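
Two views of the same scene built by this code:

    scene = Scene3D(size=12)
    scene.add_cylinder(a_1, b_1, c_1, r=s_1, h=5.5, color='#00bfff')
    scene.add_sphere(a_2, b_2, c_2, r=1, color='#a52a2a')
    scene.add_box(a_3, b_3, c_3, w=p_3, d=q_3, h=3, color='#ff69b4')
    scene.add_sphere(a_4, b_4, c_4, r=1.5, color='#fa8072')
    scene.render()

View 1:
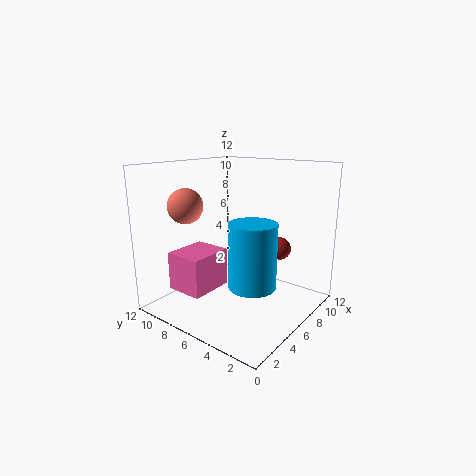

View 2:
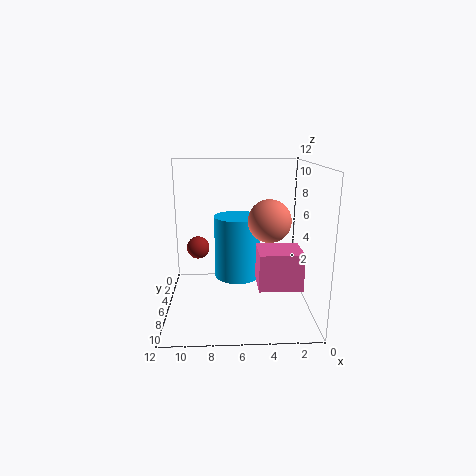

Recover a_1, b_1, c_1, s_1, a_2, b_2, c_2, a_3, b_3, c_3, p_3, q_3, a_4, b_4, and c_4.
a_1 = 6
b_1 = 4.5
c_1 = 2
s_1 = 2
a_2 = 9.5
b_2 = 4
c_2 = 4.5
a_3 = 1
b_3 = 6
c_3 = 2.5
p_3 = 3.5
q_3 = 3
a_4 = 4
b_4 = 10
c_4 = 8.5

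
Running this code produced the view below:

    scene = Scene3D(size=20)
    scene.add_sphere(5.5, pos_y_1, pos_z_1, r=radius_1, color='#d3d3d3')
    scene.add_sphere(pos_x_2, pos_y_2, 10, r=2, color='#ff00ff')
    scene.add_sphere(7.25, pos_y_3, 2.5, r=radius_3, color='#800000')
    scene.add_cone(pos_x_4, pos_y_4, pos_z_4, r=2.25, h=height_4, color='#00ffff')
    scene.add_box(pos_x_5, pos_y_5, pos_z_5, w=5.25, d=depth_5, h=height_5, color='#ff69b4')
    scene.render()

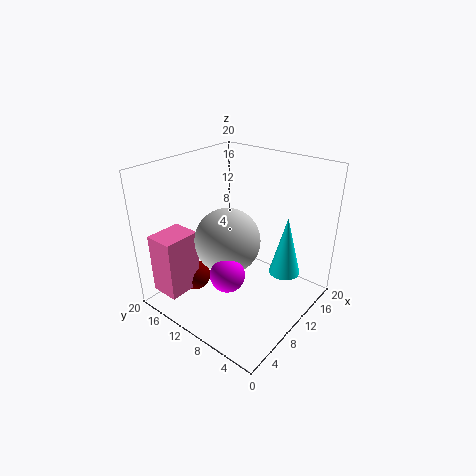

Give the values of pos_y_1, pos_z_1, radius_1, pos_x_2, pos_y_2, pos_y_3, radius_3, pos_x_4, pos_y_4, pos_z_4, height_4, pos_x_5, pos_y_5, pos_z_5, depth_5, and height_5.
pos_y_1 = 8; pos_z_1 = 12.25; radius_1 = 4; pos_x_2 = 2.5; pos_y_2 = 5.5; pos_y_3 = 16.25; radius_3 = 2.25; pos_x_4 = 14.75; pos_y_4 = 5; pos_z_4 = 4; height_4 = 8.75; pos_x_5 = 1.75; pos_y_5 = 15; pos_z_5 = 1.75; depth_5 = 4.25; height_5 = 8.75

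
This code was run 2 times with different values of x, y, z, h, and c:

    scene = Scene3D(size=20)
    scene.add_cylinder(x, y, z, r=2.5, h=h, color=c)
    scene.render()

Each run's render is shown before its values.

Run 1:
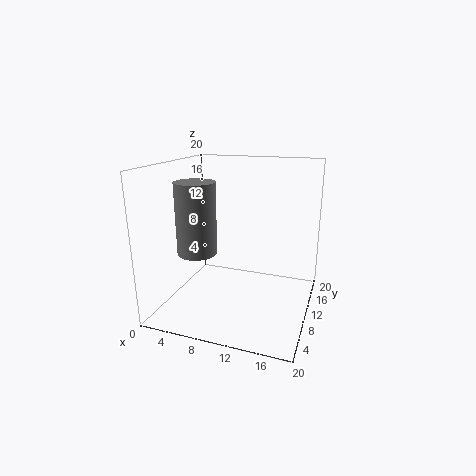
x = 6.5
y = 4.5
z = 9.5
h = 9
c = 'gray'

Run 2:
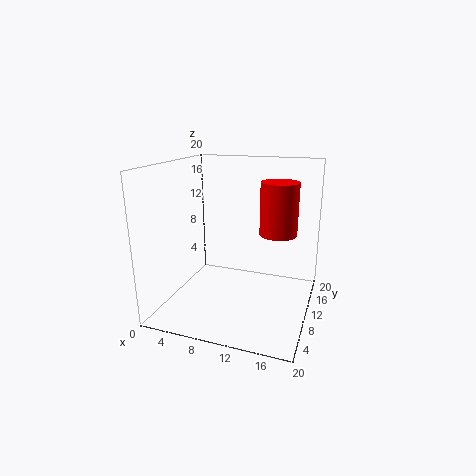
x = 15.5
y = 10.5
z = 11
h = 7
c = 'red'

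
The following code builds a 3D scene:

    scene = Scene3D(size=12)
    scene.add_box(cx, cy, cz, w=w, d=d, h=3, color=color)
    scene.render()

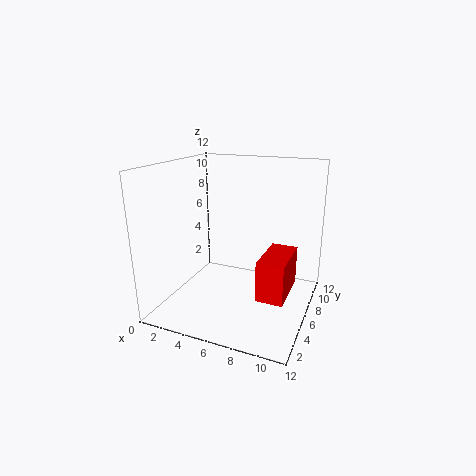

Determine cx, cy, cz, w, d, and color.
cx = 9; cy = 2; cz = 3; w = 2; d = 4; color = 'red'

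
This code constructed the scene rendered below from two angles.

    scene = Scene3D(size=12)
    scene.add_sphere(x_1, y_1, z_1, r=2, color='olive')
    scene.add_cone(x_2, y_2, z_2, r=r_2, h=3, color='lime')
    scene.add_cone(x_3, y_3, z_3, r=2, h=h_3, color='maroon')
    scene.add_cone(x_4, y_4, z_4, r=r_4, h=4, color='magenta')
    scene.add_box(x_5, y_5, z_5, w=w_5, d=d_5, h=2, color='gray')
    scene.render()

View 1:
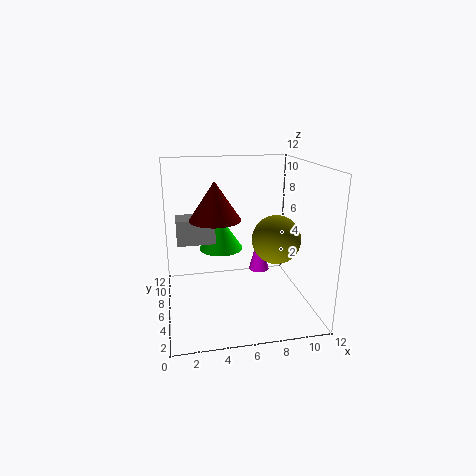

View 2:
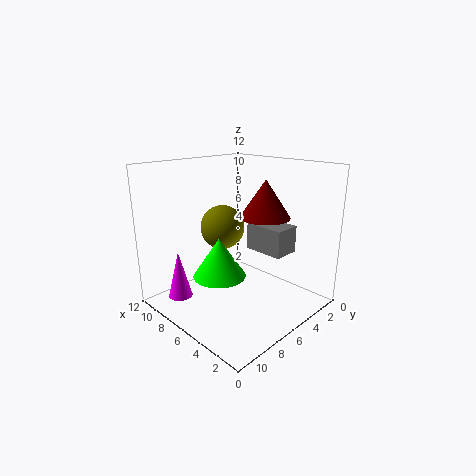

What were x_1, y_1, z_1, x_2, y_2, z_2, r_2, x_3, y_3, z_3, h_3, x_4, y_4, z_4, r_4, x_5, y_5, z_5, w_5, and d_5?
x_1 = 9
y_1 = 5
z_1 = 6
x_2 = 5
y_2 = 9
z_2 = 4
r_2 = 2
x_3 = 4
y_3 = 5
z_3 = 8
h_3 = 3
x_4 = 9
y_4 = 10
z_4 = 1
r_4 = 1
x_5 = 1
y_5 = 5
z_5 = 6
w_5 = 3
d_5 = 2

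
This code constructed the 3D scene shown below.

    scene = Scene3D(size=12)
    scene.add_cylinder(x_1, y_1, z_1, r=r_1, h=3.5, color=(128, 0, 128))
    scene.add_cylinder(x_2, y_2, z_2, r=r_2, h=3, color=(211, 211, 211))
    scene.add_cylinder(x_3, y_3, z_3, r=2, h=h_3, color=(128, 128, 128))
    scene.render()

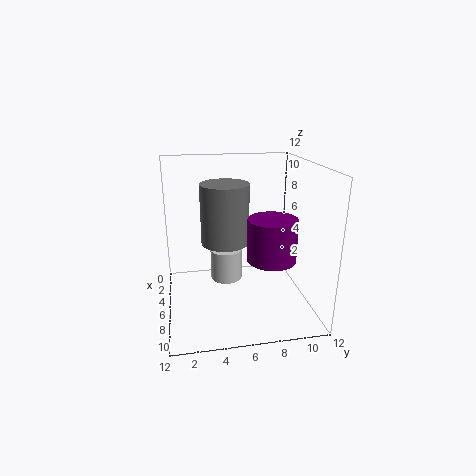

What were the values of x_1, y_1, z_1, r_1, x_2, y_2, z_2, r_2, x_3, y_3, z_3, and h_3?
x_1 = 7.5; y_1 = 8.5; z_1 = 4.5; r_1 = 2; x_2 = 2.5; y_2 = 5.5; z_2 = 0.5; r_2 = 1.5; x_3 = 5.5; y_3 = 5; z_3 = 5.5; h_3 = 5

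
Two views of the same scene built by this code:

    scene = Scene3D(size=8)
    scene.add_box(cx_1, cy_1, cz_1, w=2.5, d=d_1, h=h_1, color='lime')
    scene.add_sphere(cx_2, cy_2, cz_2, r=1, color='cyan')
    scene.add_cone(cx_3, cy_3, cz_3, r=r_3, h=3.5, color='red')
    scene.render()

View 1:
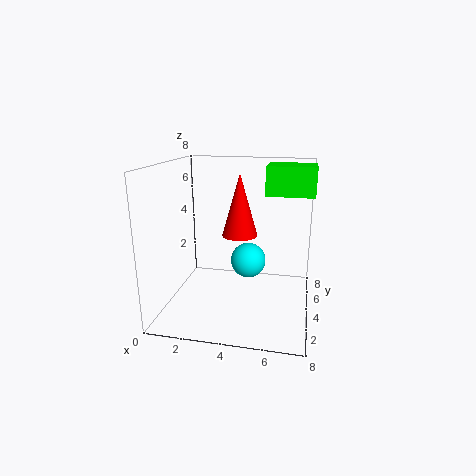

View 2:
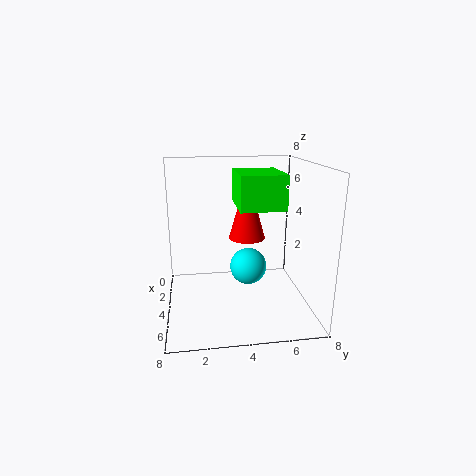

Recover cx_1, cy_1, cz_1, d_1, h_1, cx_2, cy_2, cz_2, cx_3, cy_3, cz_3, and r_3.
cx_1 = 5.5
cy_1 = 3.5
cz_1 = 6.5
d_1 = 2
h_1 = 1.5
cx_2 = 4.5
cy_2 = 4.5
cz_2 = 2.5
cx_3 = 4
cy_3 = 4.5
cz_3 = 4
r_3 = 1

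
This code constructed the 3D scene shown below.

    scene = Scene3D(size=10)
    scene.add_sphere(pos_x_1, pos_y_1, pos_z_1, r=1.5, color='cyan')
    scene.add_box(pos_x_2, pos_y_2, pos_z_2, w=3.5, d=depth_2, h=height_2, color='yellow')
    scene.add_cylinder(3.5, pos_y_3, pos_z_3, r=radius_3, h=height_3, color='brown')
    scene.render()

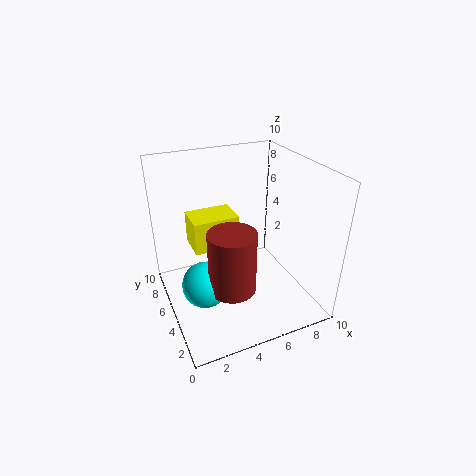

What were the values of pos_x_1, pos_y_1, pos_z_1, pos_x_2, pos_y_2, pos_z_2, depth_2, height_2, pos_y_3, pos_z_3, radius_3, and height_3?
pos_x_1 = 2, pos_y_1 = 3.5, pos_z_1 = 3, pos_x_2 = 2.5, pos_y_2 = 7, pos_z_2 = 3, depth_2 = 2.5, height_2 = 2.5, pos_y_3 = 2.5, pos_z_3 = 3, radius_3 = 1.5, height_3 = 4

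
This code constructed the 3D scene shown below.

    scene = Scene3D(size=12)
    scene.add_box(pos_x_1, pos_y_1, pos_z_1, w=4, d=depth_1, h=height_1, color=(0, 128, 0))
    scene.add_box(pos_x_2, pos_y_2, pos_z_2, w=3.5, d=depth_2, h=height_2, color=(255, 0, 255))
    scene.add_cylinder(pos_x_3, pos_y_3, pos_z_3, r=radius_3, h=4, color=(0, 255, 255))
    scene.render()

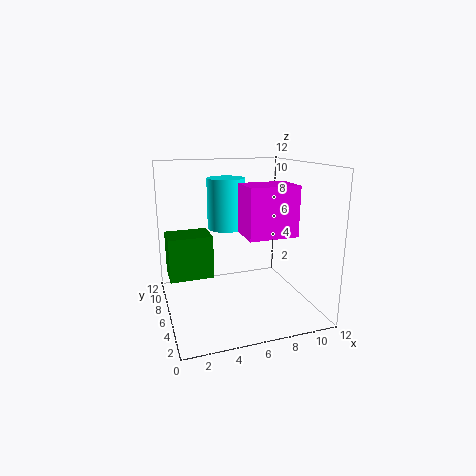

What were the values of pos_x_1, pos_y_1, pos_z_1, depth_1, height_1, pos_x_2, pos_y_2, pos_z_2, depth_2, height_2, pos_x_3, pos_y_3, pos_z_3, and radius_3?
pos_x_1 = 0.5
pos_y_1 = 8.5
pos_z_1 = 1.5
depth_1 = 3
height_1 = 4
pos_x_2 = 5
pos_y_2 = 0.5
pos_z_2 = 7.5
depth_2 = 2.5
height_2 = 3.5
pos_x_3 = 5
pos_y_3 = 6
pos_z_3 = 7
radius_3 = 1.5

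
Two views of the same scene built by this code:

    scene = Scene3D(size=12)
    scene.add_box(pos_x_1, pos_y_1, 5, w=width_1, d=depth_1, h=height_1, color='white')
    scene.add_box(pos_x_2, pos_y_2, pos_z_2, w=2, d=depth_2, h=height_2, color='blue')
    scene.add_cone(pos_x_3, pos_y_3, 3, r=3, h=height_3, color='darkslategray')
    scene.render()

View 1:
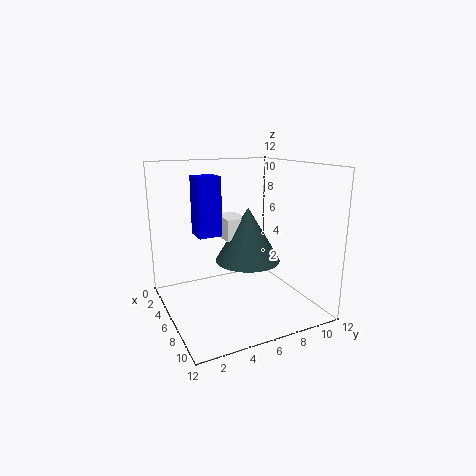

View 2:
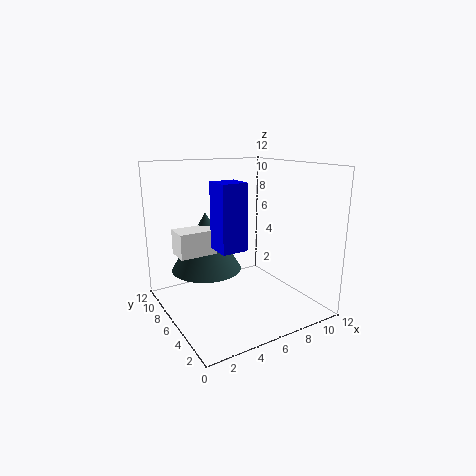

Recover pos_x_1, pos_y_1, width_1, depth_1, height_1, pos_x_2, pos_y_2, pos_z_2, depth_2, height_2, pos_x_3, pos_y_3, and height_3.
pos_x_1 = 1
pos_y_1 = 6
width_1 = 3
depth_1 = 2
height_1 = 2
pos_x_2 = 3
pos_y_2 = 3
pos_z_2 = 6
depth_2 = 2
height_2 = 5
pos_x_3 = 4
pos_y_3 = 8
height_3 = 5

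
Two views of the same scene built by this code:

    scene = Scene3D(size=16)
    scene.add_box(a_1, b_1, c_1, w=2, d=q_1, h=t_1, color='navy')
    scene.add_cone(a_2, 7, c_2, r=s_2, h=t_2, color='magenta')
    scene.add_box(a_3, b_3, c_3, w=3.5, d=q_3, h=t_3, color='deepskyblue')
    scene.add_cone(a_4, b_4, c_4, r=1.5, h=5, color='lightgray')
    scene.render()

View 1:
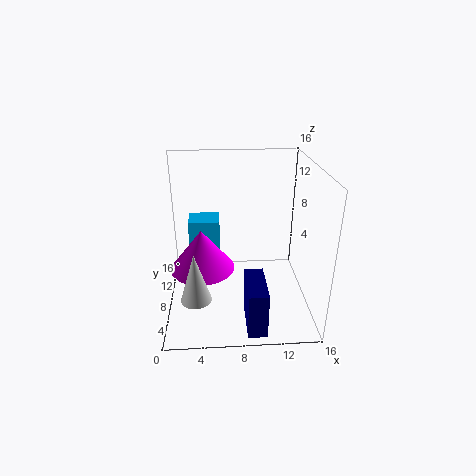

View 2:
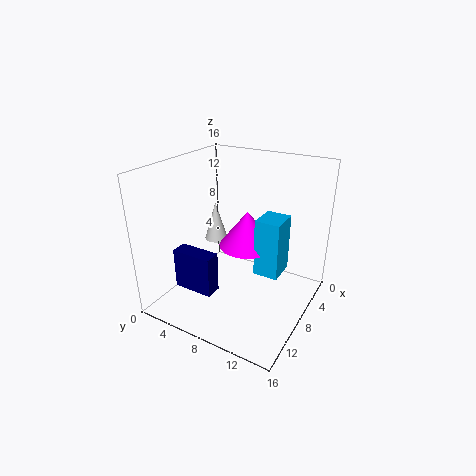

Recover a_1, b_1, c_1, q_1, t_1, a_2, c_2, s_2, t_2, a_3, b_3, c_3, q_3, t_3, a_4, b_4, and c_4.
a_1 = 8.5; b_1 = 0.5; c_1 = 0.5; q_1 = 5; t_1 = 5; a_2 = 4; c_2 = 5; s_2 = 3.5; t_2 = 4.5; a_3 = 2.5; b_3 = 9; c_3 = 2.5; q_3 = 3; t_3 = 7; a_4 = 3.5; b_4 = 2; c_4 = 4.5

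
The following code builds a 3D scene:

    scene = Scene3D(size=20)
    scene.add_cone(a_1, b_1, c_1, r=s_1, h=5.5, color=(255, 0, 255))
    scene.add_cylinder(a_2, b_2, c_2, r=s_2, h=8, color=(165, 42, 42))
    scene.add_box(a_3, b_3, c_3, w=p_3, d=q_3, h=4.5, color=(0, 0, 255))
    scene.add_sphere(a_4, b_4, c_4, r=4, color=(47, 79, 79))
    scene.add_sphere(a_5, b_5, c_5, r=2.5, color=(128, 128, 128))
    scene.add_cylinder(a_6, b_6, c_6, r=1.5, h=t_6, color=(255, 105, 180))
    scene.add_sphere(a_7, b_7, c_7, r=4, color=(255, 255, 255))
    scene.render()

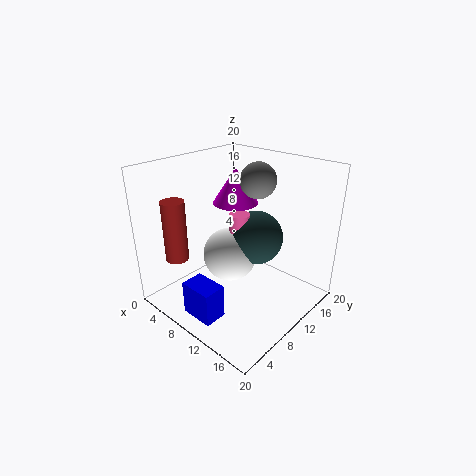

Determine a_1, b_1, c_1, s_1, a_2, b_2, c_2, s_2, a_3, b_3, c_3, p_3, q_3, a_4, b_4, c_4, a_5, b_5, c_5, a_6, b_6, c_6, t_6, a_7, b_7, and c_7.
a_1 = 5; b_1 = 15; c_1 = 12.5; s_1 = 3.5; a_2 = 6; b_2 = 2.5; c_2 = 8.5; s_2 = 1.5; a_3 = 8.5; b_3 = 1; c_3 = 2; p_3 = 4.5; q_3 = 3; a_4 = 10; b_4 = 14; c_4 = 8.5; a_5 = 10.5; b_5 = 13.5; c_5 = 17.5; a_6 = 8.5; b_6 = 12; c_6 = 6.5; t_6 = 6; a_7 = 7.5; b_7 = 11; c_7 = 6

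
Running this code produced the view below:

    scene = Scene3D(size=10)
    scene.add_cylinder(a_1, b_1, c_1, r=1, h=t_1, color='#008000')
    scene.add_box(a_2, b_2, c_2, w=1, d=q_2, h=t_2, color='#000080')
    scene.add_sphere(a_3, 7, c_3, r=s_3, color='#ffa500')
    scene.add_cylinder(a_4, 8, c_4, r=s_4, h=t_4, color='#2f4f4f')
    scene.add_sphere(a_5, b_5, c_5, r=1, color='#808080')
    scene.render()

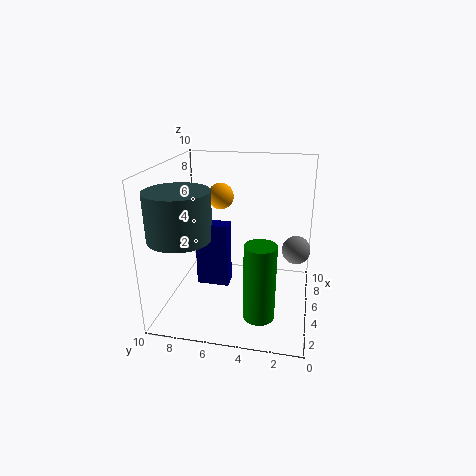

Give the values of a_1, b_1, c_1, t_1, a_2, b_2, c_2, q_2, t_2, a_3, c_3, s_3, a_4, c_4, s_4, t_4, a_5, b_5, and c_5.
a_1 = 2; b_1 = 3; c_1 = 1; t_1 = 5; a_2 = 2; b_2 = 5; c_2 = 3; q_2 = 2; t_2 = 4; a_3 = 8; c_3 = 7; s_3 = 1; a_4 = 2; c_4 = 6; s_4 = 2; t_4 = 3; a_5 = 6; b_5 = 1; c_5 = 4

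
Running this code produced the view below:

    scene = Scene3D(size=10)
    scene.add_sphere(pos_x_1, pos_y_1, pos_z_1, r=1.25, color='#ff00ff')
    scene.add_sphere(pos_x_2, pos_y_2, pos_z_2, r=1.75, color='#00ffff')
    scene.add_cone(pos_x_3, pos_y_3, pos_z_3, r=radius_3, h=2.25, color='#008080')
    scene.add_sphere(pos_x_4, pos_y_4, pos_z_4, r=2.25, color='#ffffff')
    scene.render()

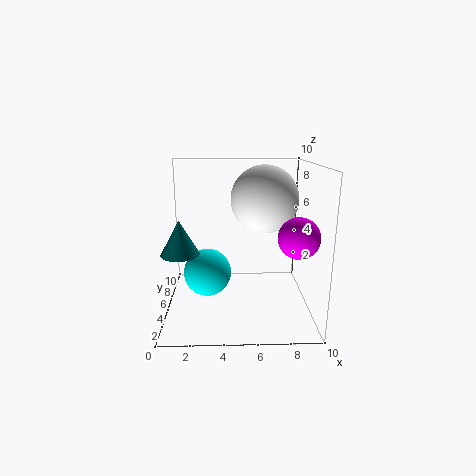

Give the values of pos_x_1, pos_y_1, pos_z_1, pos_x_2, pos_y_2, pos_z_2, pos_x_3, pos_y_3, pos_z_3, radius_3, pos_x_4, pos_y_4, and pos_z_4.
pos_x_1 = 8.5, pos_y_1 = 1.75, pos_z_1 = 6, pos_x_2 = 2.75, pos_y_2 = 6, pos_z_2 = 2, pos_x_3 = 1.25, pos_y_3 = 3.25, pos_z_3 = 4.5, radius_3 = 1.25, pos_x_4 = 6.75, pos_y_4 = 4.75, pos_z_4 = 7.75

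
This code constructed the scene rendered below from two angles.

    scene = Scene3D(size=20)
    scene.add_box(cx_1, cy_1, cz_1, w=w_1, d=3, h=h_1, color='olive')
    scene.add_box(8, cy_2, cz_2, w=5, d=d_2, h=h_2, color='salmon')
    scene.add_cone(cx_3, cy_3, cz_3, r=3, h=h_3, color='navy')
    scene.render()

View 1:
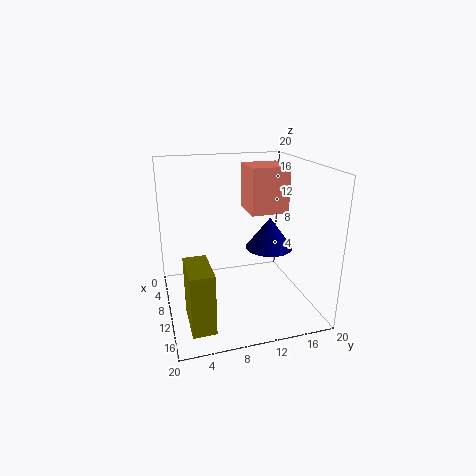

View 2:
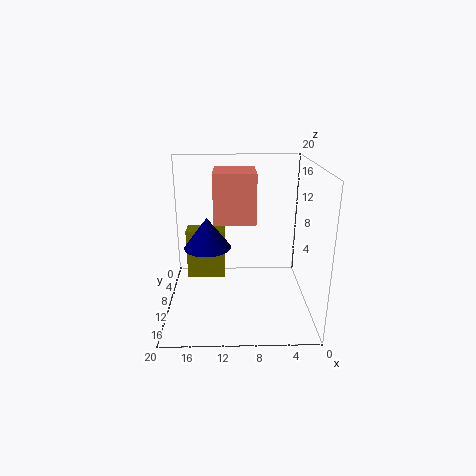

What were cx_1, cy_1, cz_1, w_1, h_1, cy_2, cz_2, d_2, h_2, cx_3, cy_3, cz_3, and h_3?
cx_1 = 12, cy_1 = 2, cz_1 = 1, w_1 = 6, h_1 = 8, cy_2 = 11, cz_2 = 14, d_2 = 5, h_2 = 6, cx_3 = 14, cy_3 = 13, cz_3 = 10, h_3 = 4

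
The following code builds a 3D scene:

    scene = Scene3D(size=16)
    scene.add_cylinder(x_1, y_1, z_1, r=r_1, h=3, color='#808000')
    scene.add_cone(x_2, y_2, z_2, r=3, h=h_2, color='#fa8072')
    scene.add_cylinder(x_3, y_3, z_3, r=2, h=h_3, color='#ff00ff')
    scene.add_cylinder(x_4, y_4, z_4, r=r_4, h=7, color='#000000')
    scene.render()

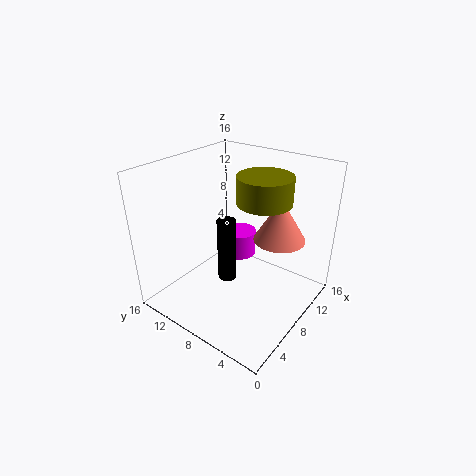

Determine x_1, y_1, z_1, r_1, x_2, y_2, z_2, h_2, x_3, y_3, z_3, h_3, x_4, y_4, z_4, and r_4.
x_1 = 10
y_1 = 6
z_1 = 12
r_1 = 3
x_2 = 12
y_2 = 5
z_2 = 7
h_2 = 5
x_3 = 11
y_3 = 10
z_3 = 4
h_3 = 3
x_4 = 6
y_4 = 8
z_4 = 4
r_4 = 1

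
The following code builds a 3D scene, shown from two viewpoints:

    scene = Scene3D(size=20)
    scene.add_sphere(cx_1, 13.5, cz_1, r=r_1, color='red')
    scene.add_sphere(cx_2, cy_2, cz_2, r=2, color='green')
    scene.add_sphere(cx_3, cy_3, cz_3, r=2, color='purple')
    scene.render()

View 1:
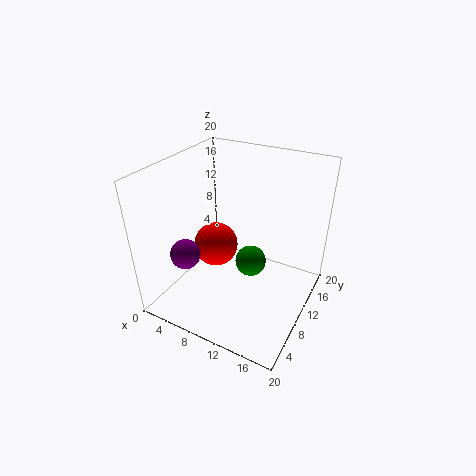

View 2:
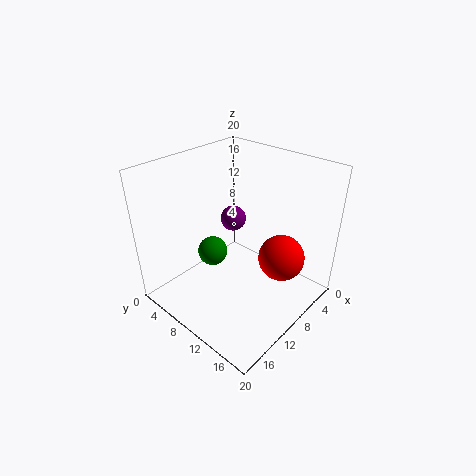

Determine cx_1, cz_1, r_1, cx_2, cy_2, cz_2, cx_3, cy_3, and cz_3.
cx_1 = 4
cz_1 = 5
r_1 = 3.5
cx_2 = 13
cy_2 = 8
cz_2 = 8.5
cx_3 = 5
cy_3 = 4.5
cz_3 = 9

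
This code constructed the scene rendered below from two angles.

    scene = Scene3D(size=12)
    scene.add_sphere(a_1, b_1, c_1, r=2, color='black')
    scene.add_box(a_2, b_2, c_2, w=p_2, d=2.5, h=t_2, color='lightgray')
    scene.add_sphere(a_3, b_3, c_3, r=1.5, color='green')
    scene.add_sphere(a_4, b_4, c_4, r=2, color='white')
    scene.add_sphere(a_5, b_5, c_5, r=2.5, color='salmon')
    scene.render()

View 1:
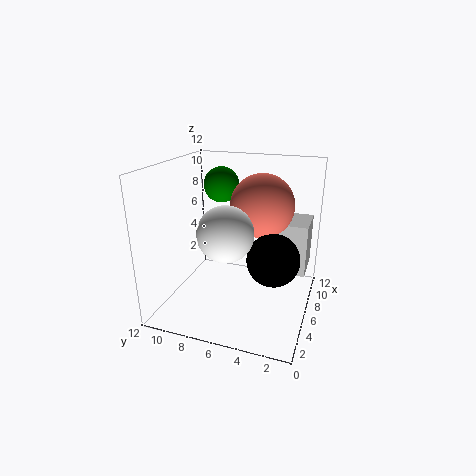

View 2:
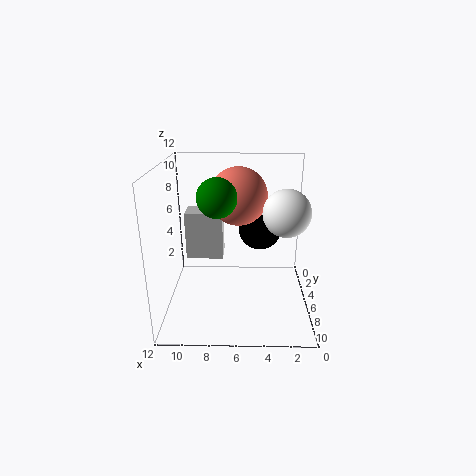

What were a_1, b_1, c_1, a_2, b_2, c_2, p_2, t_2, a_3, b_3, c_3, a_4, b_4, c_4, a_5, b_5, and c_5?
a_1 = 4; b_1 = 2.5; c_1 = 5.5; a_2 = 7.5; b_2 = 0.5; c_2 = 2.5; p_2 = 3.5; t_2 = 4.5; a_3 = 7.5; b_3 = 8; c_3 = 10; a_4 = 2; b_4 = 5.5; c_4 = 8; a_5 = 6; b_5 = 4; c_5 = 9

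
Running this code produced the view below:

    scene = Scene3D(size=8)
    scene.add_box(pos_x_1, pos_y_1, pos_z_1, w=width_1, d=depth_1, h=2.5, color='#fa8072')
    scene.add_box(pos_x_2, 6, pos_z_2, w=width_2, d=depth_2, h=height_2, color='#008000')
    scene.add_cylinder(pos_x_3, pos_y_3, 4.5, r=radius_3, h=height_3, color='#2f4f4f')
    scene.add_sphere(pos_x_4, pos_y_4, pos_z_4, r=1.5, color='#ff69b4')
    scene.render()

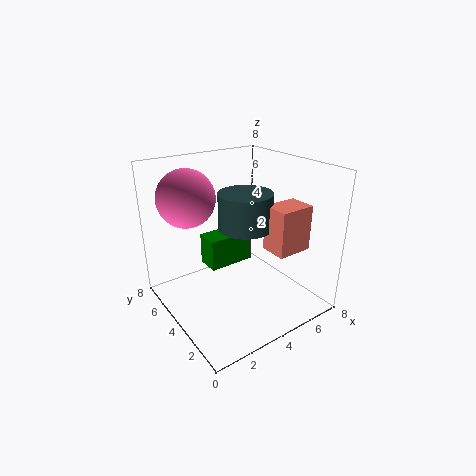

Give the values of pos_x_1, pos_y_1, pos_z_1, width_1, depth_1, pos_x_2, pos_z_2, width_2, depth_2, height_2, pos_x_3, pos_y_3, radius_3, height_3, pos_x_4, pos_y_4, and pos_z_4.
pos_x_1 = 5
pos_y_1 = 1.5
pos_z_1 = 3.5
width_1 = 2
depth_1 = 1.5
pos_x_2 = 3.5
pos_z_2 = 1
width_2 = 3
depth_2 = 1.5
height_2 = 2
pos_x_3 = 4.5
pos_y_3 = 4
radius_3 = 1.5
height_3 = 2
pos_x_4 = 1.5
pos_y_4 = 5
pos_z_4 = 6.5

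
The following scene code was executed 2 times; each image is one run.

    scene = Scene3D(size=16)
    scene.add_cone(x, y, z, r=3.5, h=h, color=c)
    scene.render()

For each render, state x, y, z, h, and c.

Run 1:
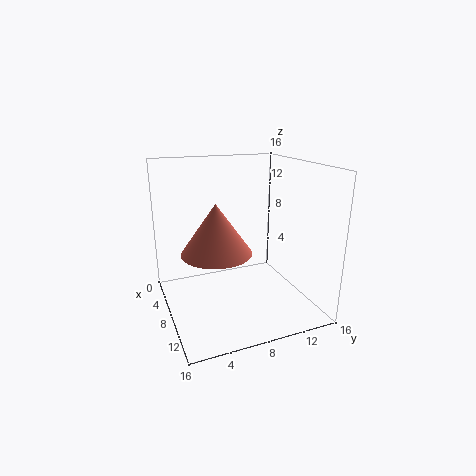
x = 11, y = 4.5, z = 8, h = 5, c = 'salmon'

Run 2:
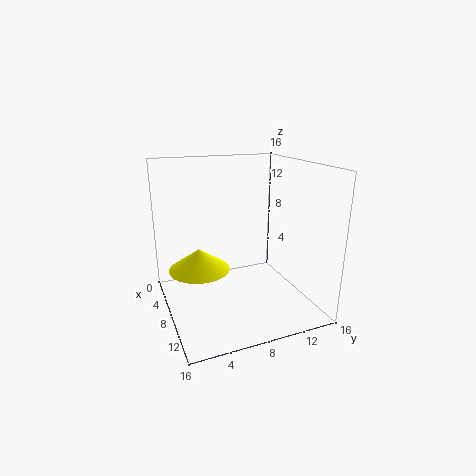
x = 6, y = 4, z = 4, h = 2.5, c = 'yellow'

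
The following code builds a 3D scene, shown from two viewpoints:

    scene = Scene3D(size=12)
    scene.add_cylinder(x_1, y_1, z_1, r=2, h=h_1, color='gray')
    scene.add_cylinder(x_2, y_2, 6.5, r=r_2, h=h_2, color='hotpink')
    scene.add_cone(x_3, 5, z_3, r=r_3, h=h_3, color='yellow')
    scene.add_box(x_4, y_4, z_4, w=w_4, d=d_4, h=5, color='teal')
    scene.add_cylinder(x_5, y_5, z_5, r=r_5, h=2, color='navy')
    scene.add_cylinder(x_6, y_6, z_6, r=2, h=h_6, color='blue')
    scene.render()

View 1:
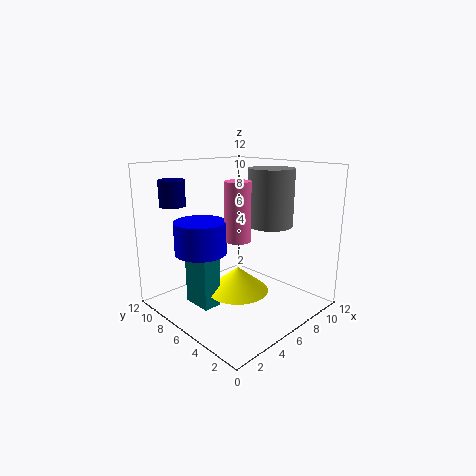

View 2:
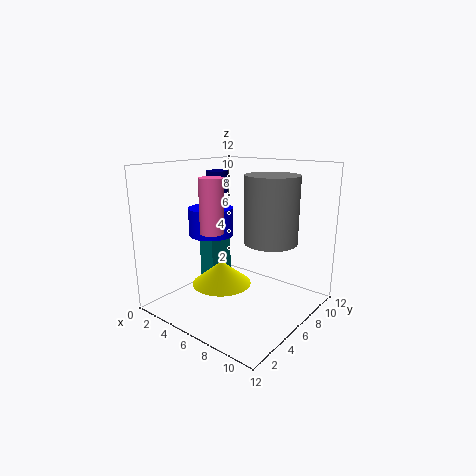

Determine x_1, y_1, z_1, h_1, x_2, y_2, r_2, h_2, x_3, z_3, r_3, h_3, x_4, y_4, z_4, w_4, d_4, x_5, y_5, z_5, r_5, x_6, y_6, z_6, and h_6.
x_1 = 9.5; y_1 = 5.5; z_1 = 6.5; h_1 = 5; x_2 = 4.5; y_2 = 4.5; r_2 = 1; h_2 = 4.5; x_3 = 5; z_3 = 2; r_3 = 2.5; h_3 = 2; x_4 = 2; y_4 = 5.5; z_4 = 1; w_4 = 1.5; d_4 = 2.5; x_5 = 1.5; y_5 = 8.5; z_5 = 9; r_5 = 1; x_6 = 2.5; y_6 = 6.5; z_6 = 5.5; h_6 = 2.5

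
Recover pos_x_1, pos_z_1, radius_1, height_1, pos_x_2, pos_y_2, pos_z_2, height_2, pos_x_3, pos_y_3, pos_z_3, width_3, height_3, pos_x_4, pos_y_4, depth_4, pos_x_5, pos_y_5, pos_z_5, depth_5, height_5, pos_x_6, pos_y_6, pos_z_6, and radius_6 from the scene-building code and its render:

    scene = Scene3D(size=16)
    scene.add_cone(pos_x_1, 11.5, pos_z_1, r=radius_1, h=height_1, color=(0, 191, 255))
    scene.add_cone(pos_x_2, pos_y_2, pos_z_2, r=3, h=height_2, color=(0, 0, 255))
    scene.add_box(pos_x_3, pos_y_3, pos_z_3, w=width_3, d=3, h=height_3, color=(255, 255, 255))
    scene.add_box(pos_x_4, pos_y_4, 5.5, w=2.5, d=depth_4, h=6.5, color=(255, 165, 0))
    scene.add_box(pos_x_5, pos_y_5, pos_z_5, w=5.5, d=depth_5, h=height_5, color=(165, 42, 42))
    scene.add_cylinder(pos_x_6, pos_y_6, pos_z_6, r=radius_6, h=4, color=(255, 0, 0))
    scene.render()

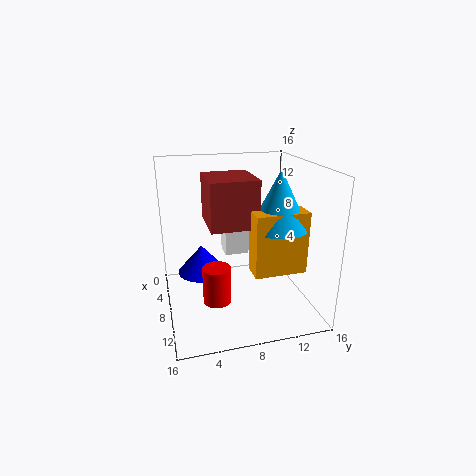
pos_x_1 = 11
pos_z_1 = 10
radius_1 = 3
height_1 = 6
pos_x_2 = 3.5
pos_y_2 = 4.5
pos_z_2 = 2
height_2 = 3.5
pos_x_3 = 1.5
pos_y_3 = 7.5
pos_z_3 = 4
width_3 = 2.5
height_3 = 4.5
pos_x_4 = 10.5
pos_y_4 = 8.5
depth_4 = 5.5
pos_x_5 = 5.5
pos_y_5 = 4.5
pos_z_5 = 10
depth_5 = 5
height_5 = 5
pos_x_6 = 10.5
pos_y_6 = 5
pos_z_6 = 2
radius_6 = 1.5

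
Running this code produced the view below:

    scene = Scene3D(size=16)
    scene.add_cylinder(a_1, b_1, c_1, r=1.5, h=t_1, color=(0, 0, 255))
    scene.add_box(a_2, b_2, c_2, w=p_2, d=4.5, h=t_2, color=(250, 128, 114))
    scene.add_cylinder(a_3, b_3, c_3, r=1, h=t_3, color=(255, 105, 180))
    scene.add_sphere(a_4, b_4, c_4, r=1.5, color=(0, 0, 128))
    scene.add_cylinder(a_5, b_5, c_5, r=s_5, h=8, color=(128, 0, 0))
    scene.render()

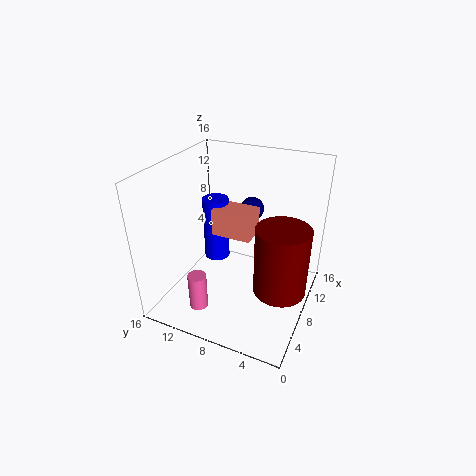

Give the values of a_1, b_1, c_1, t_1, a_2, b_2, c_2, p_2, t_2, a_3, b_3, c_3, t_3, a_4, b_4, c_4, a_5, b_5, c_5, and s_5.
a_1 = 9.5; b_1 = 11.5; c_1 = 4; t_1 = 7.5; a_2 = 7.5; b_2 = 6.5; c_2 = 8; p_2 = 3; t_2 = 3; a_3 = 3; b_3 = 10.5; c_3 = 1.5; t_3 = 4; a_4 = 14.5; b_4 = 9; c_4 = 8.5; a_5 = 8.5; b_5 = 3; c_5 = 2; s_5 = 3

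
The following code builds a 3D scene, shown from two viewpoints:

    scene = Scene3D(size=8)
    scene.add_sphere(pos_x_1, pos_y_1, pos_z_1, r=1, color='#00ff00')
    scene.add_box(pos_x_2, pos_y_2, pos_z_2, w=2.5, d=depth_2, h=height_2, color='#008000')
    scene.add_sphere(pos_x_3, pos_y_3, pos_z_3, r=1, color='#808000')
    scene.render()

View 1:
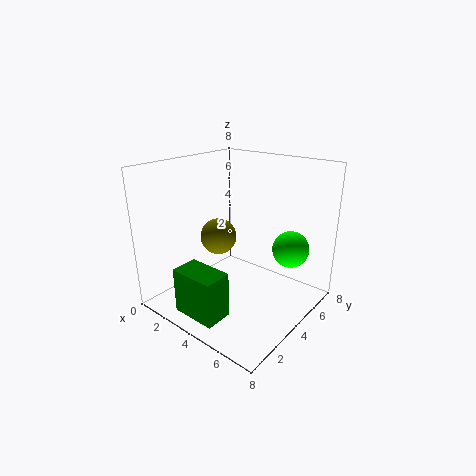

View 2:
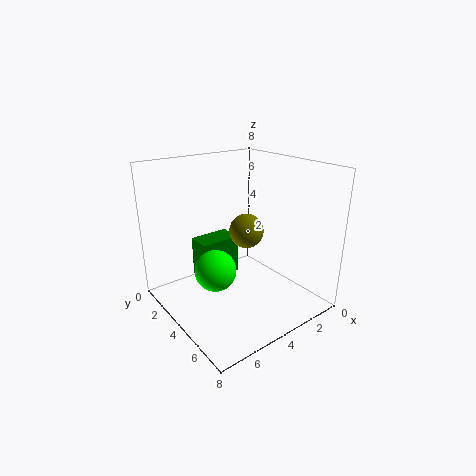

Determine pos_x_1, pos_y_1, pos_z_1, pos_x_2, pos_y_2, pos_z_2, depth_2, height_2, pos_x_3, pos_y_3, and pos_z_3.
pos_x_1 = 6.5; pos_y_1 = 5.5; pos_z_1 = 3.5; pos_x_2 = 2.5; pos_y_2 = 0.5; pos_z_2 = 0.5; depth_2 = 1.5; height_2 = 2.5; pos_x_3 = 3; pos_y_3 = 3.5; pos_z_3 = 4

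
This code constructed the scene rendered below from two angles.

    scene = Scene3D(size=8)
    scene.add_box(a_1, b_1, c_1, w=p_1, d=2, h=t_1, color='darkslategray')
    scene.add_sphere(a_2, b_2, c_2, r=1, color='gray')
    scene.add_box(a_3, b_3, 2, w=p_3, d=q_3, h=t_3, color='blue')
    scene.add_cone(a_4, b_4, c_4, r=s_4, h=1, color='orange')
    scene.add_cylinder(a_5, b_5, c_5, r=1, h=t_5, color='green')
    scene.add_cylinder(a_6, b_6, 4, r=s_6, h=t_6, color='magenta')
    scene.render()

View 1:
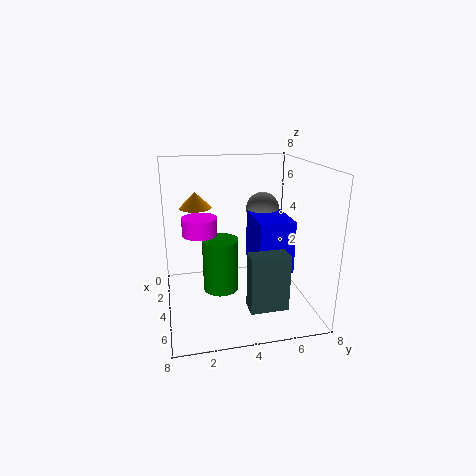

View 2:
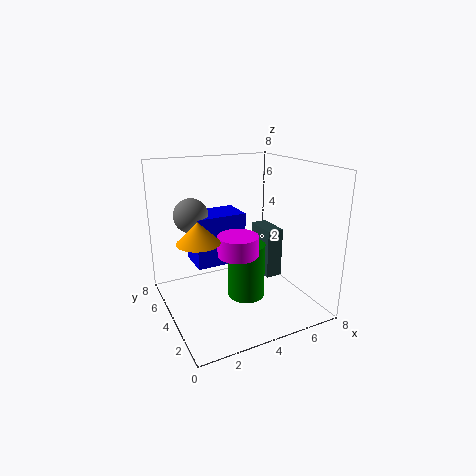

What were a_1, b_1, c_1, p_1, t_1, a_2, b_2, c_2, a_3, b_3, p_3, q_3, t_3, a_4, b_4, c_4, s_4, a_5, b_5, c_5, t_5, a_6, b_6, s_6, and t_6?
a_1 = 6; b_1 = 4; c_1 = 1; p_1 = 1; t_1 = 3; a_2 = 2; b_2 = 6; c_2 = 5; a_3 = 2; b_3 = 5; p_3 = 3; q_3 = 2; t_3 = 3; a_4 = 1; b_4 = 2; c_4 = 5; s_4 = 1; a_5 = 4; b_5 = 3; c_5 = 1; t_5 = 3; a_6 = 3; b_6 = 2; s_6 = 1; t_6 = 1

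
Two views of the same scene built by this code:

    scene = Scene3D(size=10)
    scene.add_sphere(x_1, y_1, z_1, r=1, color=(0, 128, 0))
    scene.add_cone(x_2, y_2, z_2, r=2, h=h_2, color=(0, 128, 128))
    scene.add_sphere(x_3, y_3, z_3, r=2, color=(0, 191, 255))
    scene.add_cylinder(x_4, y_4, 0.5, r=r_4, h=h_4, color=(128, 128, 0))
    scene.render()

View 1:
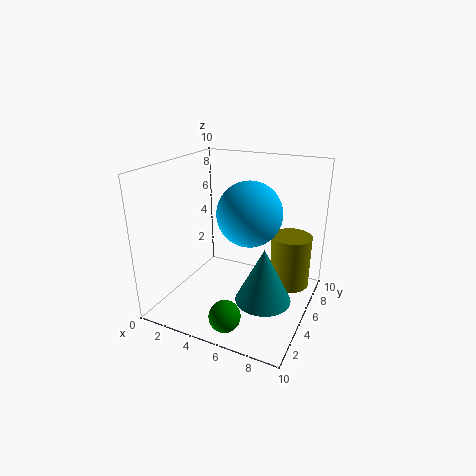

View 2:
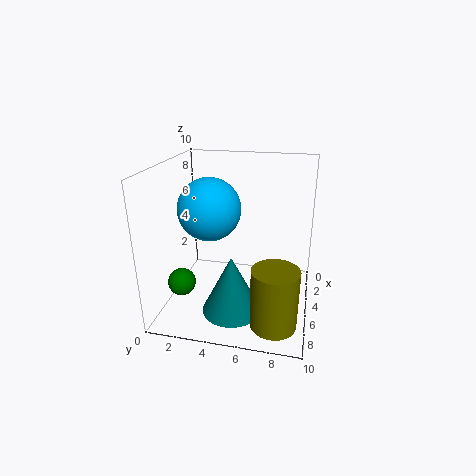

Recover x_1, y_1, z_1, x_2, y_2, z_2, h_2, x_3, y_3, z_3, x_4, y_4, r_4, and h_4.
x_1 = 6, y_1 = 1, z_1 = 1.5, x_2 = 7, y_2 = 5, z_2 = 0.5, h_2 = 4, x_3 = 6.5, y_3 = 3.5, z_3 = 7.5, x_4 = 8, y_4 = 8, r_4 = 1.5, h_4 = 4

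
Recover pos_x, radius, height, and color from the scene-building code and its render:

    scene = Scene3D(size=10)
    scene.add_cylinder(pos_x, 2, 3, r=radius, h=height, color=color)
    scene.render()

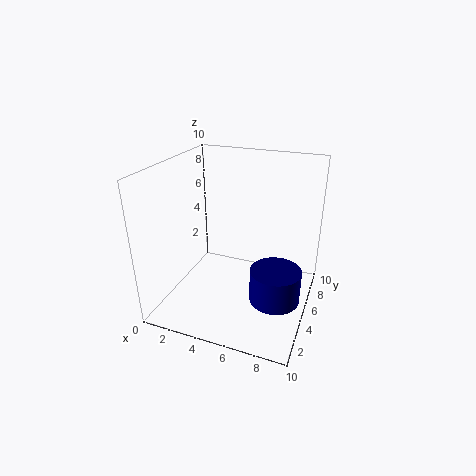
pos_x = 8.5; radius = 1.5; height = 2; color = 'navy'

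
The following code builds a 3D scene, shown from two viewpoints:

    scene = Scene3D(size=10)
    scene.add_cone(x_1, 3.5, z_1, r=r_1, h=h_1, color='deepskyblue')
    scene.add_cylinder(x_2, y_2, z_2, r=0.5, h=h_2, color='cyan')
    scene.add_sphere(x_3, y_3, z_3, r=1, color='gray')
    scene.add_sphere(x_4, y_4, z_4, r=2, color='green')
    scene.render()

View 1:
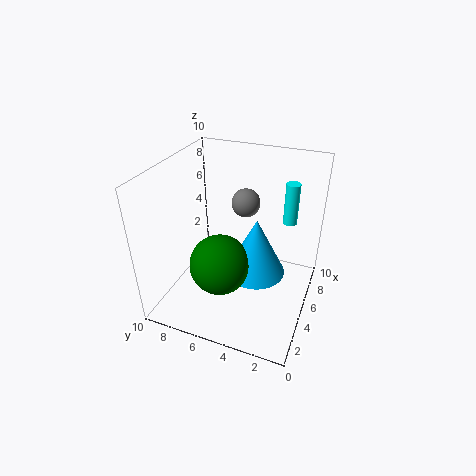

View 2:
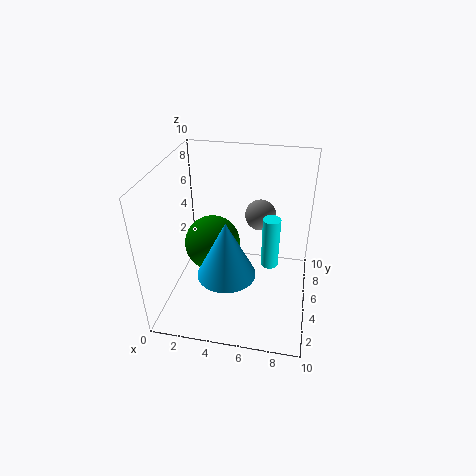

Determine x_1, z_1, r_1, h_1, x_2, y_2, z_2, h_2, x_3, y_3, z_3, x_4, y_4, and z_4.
x_1 = 4.5; z_1 = 3; r_1 = 2; h_1 = 4; x_2 = 7.5; y_2 = 2; z_2 = 5.5; h_2 = 3; x_3 = 6.5; y_3 = 5; z_3 = 7; x_4 = 3; y_4 = 5.5; z_4 = 4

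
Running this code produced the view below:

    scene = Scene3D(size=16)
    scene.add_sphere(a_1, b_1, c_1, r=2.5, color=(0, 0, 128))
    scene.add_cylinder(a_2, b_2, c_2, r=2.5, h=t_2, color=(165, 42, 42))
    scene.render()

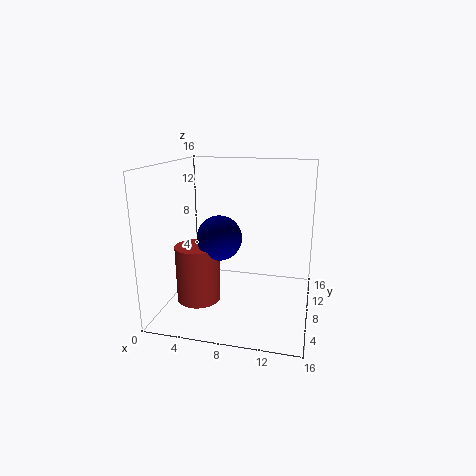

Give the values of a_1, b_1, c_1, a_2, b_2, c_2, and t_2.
a_1 = 6
b_1 = 7.5
c_1 = 8
a_2 = 3.5
b_2 = 7
c_2 = 0.5
t_2 = 6.5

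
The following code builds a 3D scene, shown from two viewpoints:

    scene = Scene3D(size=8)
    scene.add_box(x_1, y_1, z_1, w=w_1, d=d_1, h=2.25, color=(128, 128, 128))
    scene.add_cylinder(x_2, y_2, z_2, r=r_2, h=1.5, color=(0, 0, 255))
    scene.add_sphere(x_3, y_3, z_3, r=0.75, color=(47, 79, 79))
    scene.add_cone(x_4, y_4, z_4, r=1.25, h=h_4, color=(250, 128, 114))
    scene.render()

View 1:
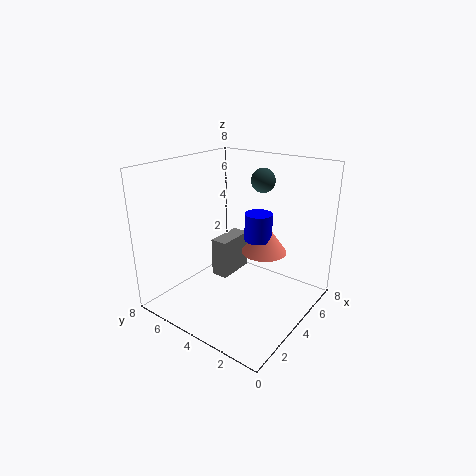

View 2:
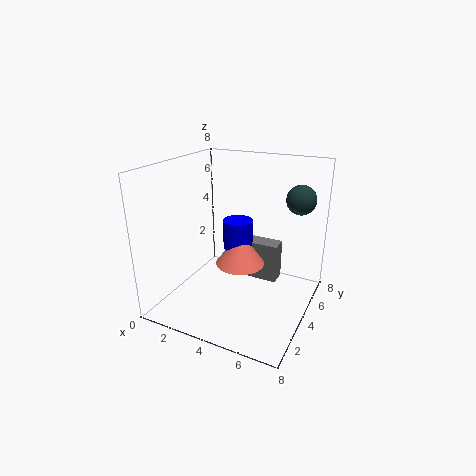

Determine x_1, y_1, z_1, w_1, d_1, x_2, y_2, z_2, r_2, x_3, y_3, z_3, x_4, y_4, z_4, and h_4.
x_1 = 3.75, y_1 = 4.75, z_1 = 1.25, w_1 = 2.25, d_1 = 1, x_2 = 4.5, y_2 = 3, z_2 = 4, r_2 = 0.75, x_3 = 7.25, y_3 = 4.5, z_3 = 6.5, x_4 = 4.75, y_4 = 2.75, z_4 = 3.25, h_4 = 1.75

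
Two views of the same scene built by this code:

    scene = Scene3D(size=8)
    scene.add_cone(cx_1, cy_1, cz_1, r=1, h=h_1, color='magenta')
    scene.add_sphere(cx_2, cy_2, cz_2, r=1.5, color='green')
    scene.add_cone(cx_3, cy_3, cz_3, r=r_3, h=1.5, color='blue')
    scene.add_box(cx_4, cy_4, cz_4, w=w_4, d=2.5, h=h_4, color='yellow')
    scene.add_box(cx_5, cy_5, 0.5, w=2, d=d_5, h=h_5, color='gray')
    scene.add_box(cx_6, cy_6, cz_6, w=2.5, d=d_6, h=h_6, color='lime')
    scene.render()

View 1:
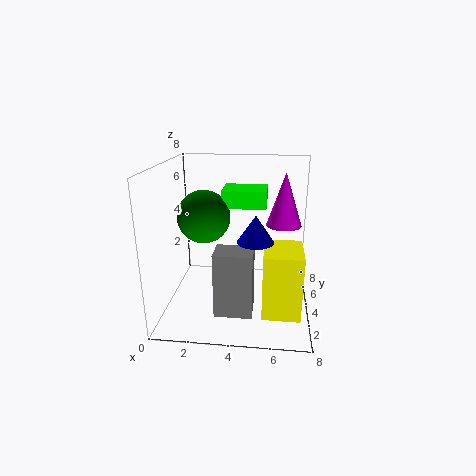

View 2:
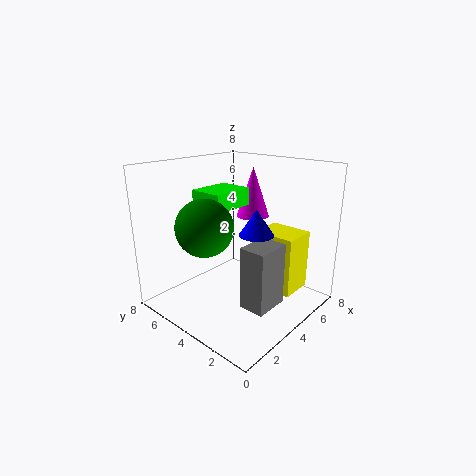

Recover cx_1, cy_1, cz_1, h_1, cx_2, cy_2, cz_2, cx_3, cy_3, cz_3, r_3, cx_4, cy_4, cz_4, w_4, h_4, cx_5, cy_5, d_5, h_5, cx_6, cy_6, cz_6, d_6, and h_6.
cx_1 = 6.5
cy_1 = 5
cz_1 = 4.5
h_1 = 3
cx_2 = 2
cy_2 = 4.5
cz_2 = 5
cx_3 = 5
cy_3 = 3.5
cz_3 = 4
r_3 = 1
cx_4 = 5.5
cy_4 = 1.5
cz_4 = 0.5
w_4 = 2
h_4 = 3.5
cx_5 = 3
cy_5 = 1.5
d_5 = 1.5
h_5 = 3.5
cx_6 = 3
cy_6 = 4.5
cz_6 = 5.5
d_6 = 2
h_6 = 1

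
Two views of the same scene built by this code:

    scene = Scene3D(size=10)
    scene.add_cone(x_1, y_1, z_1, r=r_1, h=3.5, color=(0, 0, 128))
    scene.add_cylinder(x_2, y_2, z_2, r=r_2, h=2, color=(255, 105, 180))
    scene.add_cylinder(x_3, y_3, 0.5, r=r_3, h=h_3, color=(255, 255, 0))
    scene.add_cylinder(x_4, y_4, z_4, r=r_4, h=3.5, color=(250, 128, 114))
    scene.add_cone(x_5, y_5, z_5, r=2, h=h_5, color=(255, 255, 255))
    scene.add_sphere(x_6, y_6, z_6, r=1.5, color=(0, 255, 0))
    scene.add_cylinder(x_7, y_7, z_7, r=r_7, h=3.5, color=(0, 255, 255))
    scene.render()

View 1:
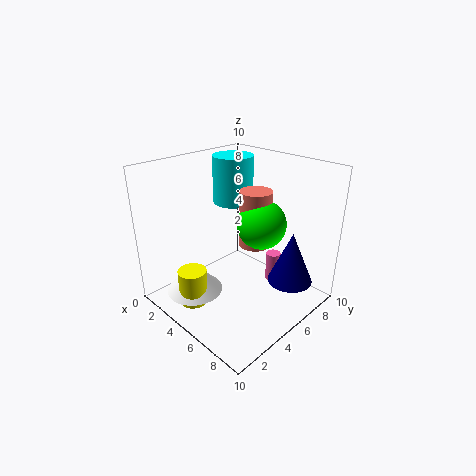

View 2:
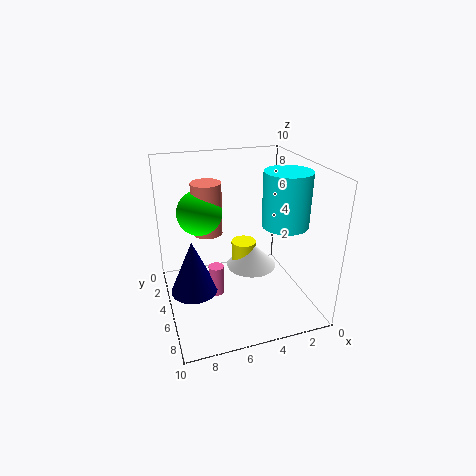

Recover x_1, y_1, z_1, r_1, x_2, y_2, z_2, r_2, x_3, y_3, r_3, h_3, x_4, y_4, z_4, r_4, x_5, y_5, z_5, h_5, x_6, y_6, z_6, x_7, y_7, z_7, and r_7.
x_1 = 8.5
y_1 = 6.5
z_1 = 2.5
r_1 = 1.5
x_2 = 7
y_2 = 6.5
z_2 = 2
r_2 = 0.5
x_3 = 3.5
y_3 = 2
r_3 = 1
h_3 = 2.5
x_4 = 7
y_4 = 4.5
z_4 = 5.5
r_4 = 1
x_5 = 3
y_5 = 2.5
z_5 = 1
h_5 = 2
x_6 = 7.5
y_6 = 4.5
z_6 = 7
x_7 = 2.5
y_7 = 7
z_7 = 6.5
r_7 = 1.5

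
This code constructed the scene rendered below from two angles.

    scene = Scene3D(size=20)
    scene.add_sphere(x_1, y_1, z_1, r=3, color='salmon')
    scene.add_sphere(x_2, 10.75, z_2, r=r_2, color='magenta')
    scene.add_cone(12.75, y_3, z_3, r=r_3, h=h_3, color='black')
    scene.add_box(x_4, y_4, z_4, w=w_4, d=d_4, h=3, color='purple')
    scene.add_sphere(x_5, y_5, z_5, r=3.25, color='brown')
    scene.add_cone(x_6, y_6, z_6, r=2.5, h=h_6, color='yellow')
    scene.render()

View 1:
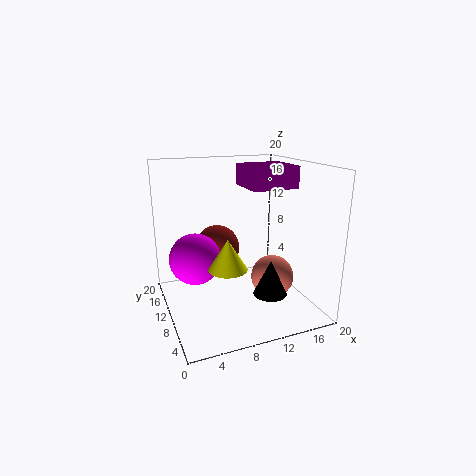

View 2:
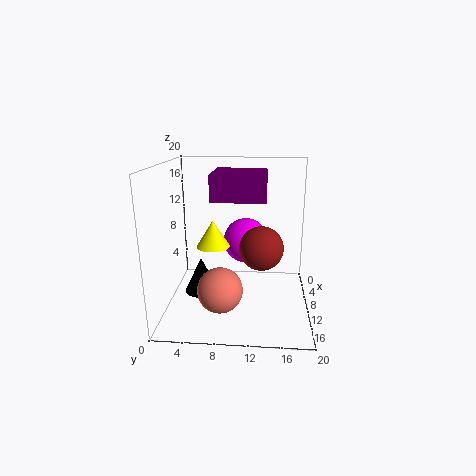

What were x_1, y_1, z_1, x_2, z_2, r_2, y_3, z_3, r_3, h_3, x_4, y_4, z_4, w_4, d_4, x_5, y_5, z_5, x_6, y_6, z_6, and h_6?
x_1 = 14.5; y_1 = 8; z_1 = 4.25; x_2 = 4; z_2 = 7.5; r_2 = 3.5; y_3 = 5.25; z_3 = 3.25; r_3 = 2.25; h_3 = 4.75; x_4 = 11.25; y_4 = 7.5; z_4 = 16.75; w_4 = 6.5; d_4 = 6.25; x_5 = 8; y_5 = 13.25; z_5 = 7.75; x_6 = 7; y_6 = 6; z_6 = 7.5; h_6 = 4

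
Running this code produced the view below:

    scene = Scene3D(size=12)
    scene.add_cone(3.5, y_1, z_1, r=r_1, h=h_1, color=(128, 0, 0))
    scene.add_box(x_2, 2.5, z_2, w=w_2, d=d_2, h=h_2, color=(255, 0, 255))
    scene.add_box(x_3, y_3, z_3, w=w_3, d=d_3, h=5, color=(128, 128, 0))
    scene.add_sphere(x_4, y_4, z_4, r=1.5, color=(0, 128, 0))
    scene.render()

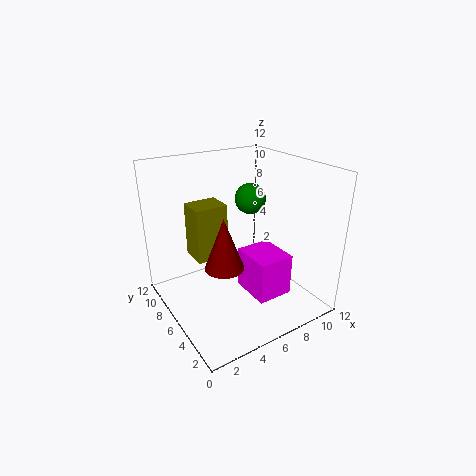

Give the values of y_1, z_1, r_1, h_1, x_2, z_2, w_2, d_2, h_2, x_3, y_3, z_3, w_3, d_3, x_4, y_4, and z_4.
y_1 = 4, z_1 = 5, r_1 = 1.5, h_1 = 4, x_2 = 6, z_2 = 1.5, w_2 = 3, d_2 = 3.5, h_2 = 3.5, x_3 = 3.5, y_3 = 8.5, z_3 = 3, w_3 = 3, d_3 = 2.5, x_4 = 10, y_4 = 10, z_4 = 7.5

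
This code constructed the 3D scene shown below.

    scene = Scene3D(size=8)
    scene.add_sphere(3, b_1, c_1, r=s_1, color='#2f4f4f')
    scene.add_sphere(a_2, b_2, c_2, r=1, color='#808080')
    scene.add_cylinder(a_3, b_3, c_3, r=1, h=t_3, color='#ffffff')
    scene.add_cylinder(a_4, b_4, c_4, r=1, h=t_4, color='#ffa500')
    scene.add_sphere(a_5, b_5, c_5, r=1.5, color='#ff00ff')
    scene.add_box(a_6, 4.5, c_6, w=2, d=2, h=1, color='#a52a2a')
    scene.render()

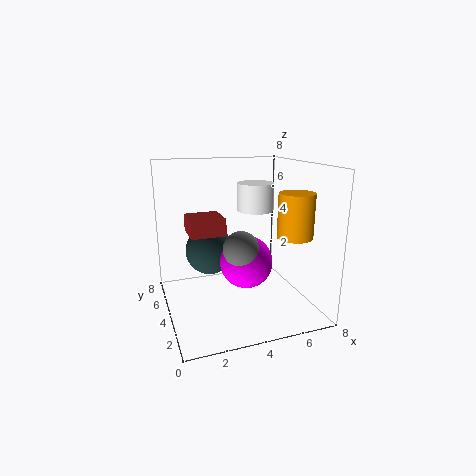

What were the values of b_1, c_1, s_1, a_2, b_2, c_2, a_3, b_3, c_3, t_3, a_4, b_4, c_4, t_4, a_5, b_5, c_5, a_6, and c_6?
b_1 = 6.5
c_1 = 2.5
s_1 = 1.5
a_2 = 4
b_2 = 3.5
c_2 = 3.5
a_3 = 5
b_3 = 4
c_3 = 5.5
t_3 = 1.5
a_4 = 7
b_4 = 3
c_4 = 4
t_4 = 2.5
a_5 = 4.5
b_5 = 4
c_5 = 2.5
a_6 = 1.5
c_6 = 4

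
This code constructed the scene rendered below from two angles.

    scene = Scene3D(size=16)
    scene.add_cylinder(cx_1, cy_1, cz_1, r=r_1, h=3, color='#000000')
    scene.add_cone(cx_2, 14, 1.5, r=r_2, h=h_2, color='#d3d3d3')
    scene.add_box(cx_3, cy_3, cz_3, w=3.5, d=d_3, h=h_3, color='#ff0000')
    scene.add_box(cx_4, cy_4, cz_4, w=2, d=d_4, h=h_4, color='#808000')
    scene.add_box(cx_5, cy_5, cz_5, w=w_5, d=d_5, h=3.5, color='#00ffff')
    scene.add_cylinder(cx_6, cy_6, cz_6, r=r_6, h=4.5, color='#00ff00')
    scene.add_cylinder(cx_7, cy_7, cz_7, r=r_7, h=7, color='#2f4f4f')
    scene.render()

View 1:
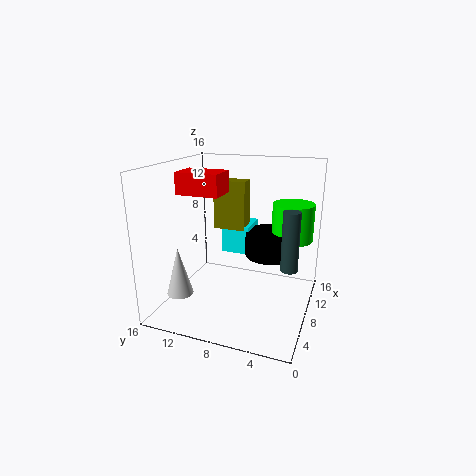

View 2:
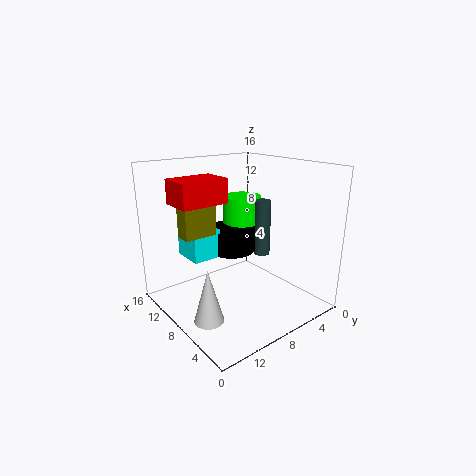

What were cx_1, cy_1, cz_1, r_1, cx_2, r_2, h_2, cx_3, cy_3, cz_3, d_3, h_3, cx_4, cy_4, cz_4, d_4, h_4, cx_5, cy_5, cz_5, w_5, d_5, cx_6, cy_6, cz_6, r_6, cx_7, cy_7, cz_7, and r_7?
cx_1 = 12.5
cy_1 = 5.5
cz_1 = 4.5
r_1 = 3
cx_2 = 5
r_2 = 1.5
h_2 = 5.5
cx_3 = 7
cy_3 = 10
cz_3 = 12.5
d_3 = 5
h_3 = 2.5
cx_4 = 11.5
cy_4 = 8.5
cz_4 = 7.5
d_4 = 4
h_4 = 6
cx_5 = 11.5
cy_5 = 8
cz_5 = 4.5
w_5 = 4
d_5 = 3.5
cx_6 = 13.5
cy_6 = 3
cz_6 = 6.5
r_6 = 2.5
cx_7 = 10
cy_7 = 2.5
cz_7 = 4
r_7 = 1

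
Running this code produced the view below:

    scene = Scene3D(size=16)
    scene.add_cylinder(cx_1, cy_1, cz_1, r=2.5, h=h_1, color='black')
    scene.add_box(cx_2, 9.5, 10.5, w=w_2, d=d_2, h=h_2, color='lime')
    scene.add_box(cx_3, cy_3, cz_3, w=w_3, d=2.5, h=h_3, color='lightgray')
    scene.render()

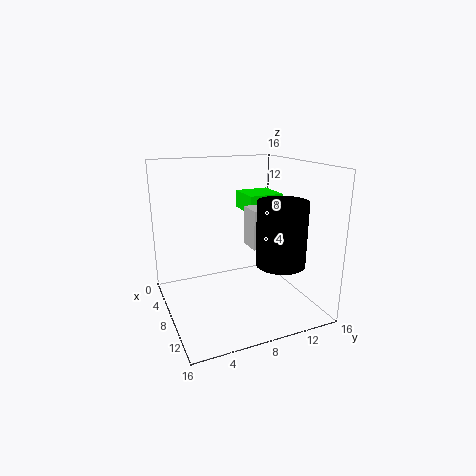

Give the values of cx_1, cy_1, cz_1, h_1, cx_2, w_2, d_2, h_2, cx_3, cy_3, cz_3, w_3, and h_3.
cx_1 = 13; cy_1 = 10.5; cz_1 = 6.5; h_1 = 6.5; cx_2 = 4; w_2 = 4; d_2 = 4; h_2 = 2; cx_3 = 9.5; cy_3 = 8; cz_3 = 8; w_3 = 2.5; h_3 = 4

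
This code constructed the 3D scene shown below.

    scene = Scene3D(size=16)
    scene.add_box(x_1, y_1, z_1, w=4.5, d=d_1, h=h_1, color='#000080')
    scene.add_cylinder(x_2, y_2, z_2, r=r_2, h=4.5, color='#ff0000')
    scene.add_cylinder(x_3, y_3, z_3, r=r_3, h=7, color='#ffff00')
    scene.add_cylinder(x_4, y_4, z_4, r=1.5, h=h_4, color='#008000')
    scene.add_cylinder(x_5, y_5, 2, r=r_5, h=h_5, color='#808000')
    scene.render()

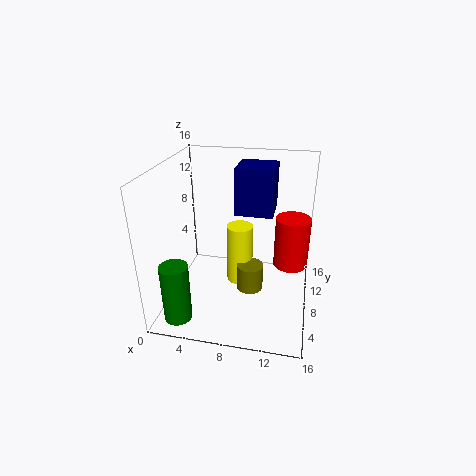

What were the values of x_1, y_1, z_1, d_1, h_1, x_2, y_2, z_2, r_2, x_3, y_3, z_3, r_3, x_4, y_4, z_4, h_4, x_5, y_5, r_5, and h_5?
x_1 = 7; y_1 = 10.5; z_1 = 9.5; d_1 = 4.5; h_1 = 5.5; x_2 = 14; y_2 = 2.5; z_2 = 9; r_2 = 1.5; x_3 = 8; y_3 = 9; z_3 = 2; r_3 = 1.5; x_4 = 2.5; y_4 = 2.5; z_4 = 0.5; h_4 = 6.5; x_5 = 9.5; y_5 = 7.5; r_5 = 1.5; h_5 = 3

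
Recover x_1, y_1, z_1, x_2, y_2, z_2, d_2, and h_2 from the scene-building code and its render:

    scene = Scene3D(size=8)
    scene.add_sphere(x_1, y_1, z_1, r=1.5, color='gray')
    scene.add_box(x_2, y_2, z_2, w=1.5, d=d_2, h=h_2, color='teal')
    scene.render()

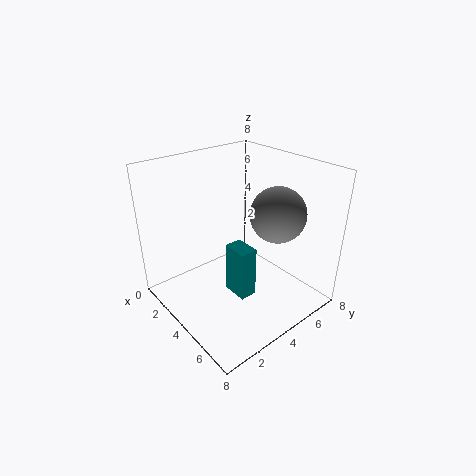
x_1 = 5.5; y_1 = 5.5; z_1 = 5.5; x_2 = 3.5; y_2 = 3.5; z_2 = 0.5; d_2 = 1; h_2 = 3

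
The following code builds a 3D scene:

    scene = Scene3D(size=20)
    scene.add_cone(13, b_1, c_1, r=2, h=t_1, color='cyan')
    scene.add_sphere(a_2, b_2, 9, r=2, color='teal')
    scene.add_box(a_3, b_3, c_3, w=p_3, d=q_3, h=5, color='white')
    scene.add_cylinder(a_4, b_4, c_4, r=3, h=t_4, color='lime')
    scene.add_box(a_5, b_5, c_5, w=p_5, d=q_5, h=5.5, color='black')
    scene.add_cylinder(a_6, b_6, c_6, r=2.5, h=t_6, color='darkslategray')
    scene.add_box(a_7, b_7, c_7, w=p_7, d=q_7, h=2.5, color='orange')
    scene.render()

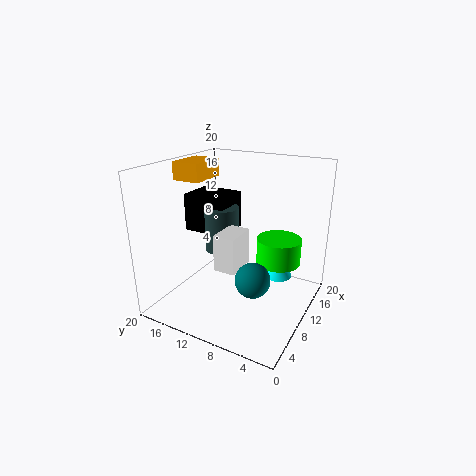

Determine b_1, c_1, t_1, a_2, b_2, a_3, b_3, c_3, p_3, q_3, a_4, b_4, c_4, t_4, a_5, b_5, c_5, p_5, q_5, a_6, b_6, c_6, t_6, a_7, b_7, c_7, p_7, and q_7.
b_1 = 5, c_1 = 4, t_1 = 3, a_2 = 2.5, b_2 = 4, a_3 = 6, b_3 = 8.5, c_3 = 6.5, p_3 = 4.5, q_3 = 3, a_4 = 11.5, b_4 = 4.5, c_4 = 7, t_4 = 3.5, a_5 = 10, b_5 = 12.5, c_5 = 9.5, p_5 = 5.5, q_5 = 6.5, a_6 = 11.5, b_6 = 13.5, c_6 = 7, t_6 = 6.5, a_7 = 8, b_7 = 15, c_7 = 17.5, p_7 = 5.5, q_7 = 4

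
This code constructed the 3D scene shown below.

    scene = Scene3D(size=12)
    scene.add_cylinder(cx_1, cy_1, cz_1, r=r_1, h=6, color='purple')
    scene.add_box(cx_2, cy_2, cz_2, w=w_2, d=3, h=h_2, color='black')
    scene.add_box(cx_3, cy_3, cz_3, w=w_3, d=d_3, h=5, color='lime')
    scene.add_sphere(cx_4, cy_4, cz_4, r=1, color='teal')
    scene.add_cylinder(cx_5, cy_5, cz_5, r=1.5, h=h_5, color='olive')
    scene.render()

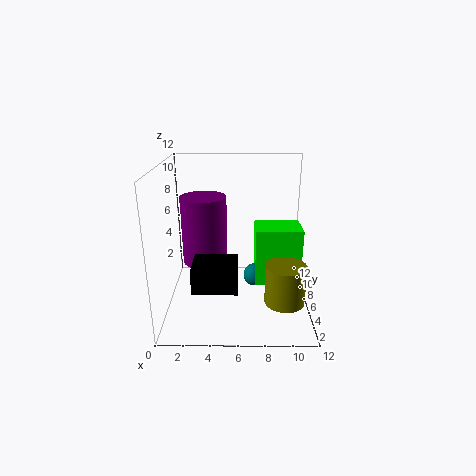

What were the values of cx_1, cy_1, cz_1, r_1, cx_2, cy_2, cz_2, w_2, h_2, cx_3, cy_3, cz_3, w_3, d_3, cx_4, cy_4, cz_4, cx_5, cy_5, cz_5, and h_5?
cx_1 = 3
cy_1 = 8
cz_1 = 3
r_1 = 2
cx_2 = 2.5
cy_2 = 2
cz_2 = 3
w_2 = 3.5
h_2 = 2
cx_3 = 7.5
cy_3 = 6
cz_3 = 1.5
w_3 = 4
d_3 = 3
cx_4 = 7.5
cy_4 = 7
cz_4 = 2
cx_5 = 9.5
cy_5 = 2
cz_5 = 2.5
h_5 = 3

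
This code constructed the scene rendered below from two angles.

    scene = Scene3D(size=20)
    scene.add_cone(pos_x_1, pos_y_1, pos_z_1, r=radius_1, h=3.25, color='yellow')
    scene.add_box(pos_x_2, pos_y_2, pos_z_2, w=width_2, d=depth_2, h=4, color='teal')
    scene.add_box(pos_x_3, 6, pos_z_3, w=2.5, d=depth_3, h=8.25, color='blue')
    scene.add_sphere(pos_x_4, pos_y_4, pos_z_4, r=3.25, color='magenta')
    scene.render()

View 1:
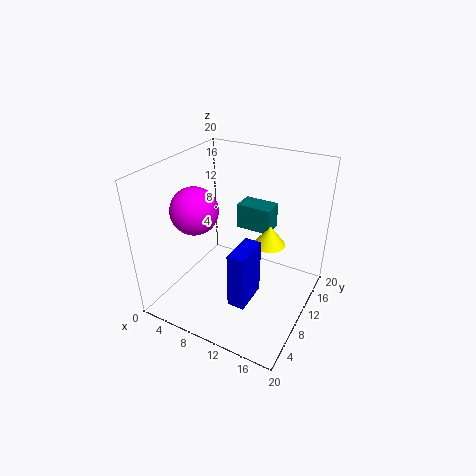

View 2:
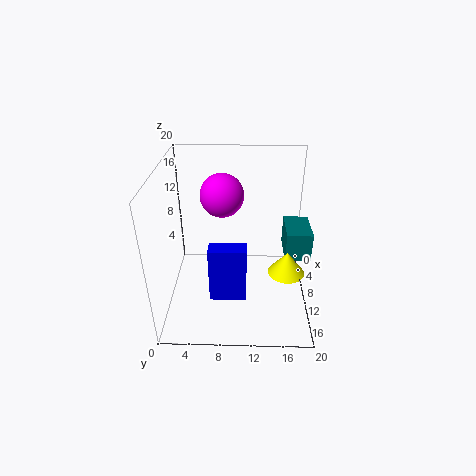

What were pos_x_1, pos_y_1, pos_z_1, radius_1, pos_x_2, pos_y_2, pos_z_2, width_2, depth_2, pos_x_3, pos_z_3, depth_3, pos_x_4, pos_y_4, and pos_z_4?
pos_x_1 = 12
pos_y_1 = 16.75
pos_z_1 = 5.75
radius_1 = 2.5
pos_x_2 = 6.25
pos_y_2 = 16.5
pos_z_2 = 7.5
width_2 = 5.5
depth_2 = 3.5
pos_x_3 = 10.5
pos_z_3 = 1.25
depth_3 = 5.25
pos_x_4 = 4.75
pos_y_4 = 7.5
pos_z_4 = 14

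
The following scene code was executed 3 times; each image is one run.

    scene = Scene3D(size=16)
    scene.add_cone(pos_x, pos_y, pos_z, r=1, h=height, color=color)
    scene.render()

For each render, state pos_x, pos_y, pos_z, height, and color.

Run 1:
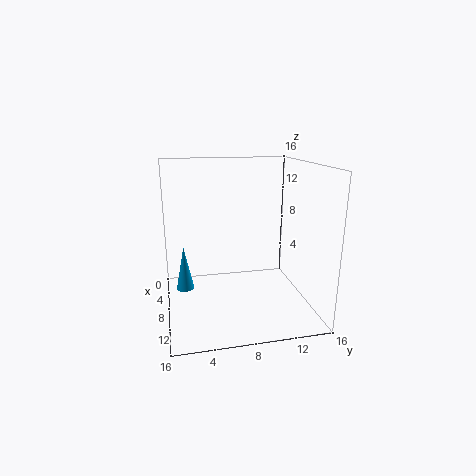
pos_x = 7; pos_y = 2; pos_z = 2; height = 5; color = 'deepskyblue'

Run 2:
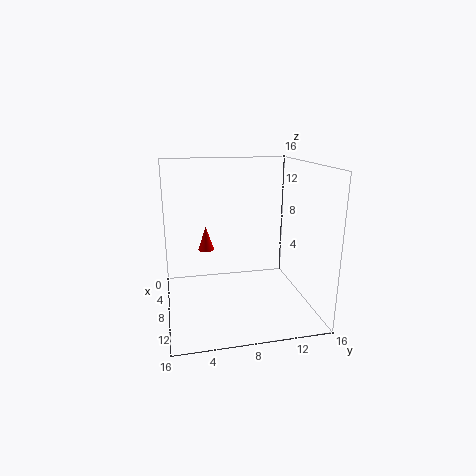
pos_x = 3; pos_y = 5; pos_z = 5; height = 3; color = 'red'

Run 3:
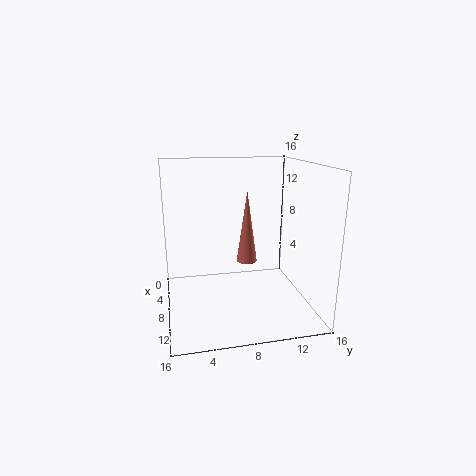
pos_x = 12; pos_y = 8; pos_z = 7; height = 7; color = 'salmon'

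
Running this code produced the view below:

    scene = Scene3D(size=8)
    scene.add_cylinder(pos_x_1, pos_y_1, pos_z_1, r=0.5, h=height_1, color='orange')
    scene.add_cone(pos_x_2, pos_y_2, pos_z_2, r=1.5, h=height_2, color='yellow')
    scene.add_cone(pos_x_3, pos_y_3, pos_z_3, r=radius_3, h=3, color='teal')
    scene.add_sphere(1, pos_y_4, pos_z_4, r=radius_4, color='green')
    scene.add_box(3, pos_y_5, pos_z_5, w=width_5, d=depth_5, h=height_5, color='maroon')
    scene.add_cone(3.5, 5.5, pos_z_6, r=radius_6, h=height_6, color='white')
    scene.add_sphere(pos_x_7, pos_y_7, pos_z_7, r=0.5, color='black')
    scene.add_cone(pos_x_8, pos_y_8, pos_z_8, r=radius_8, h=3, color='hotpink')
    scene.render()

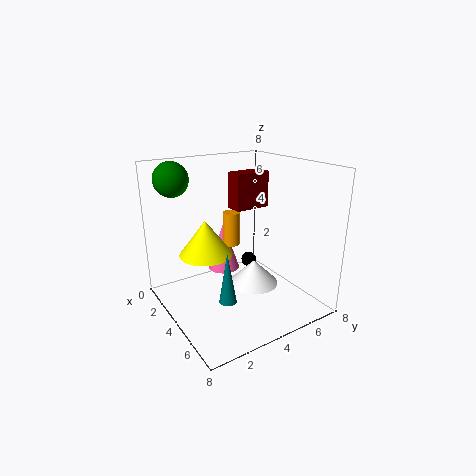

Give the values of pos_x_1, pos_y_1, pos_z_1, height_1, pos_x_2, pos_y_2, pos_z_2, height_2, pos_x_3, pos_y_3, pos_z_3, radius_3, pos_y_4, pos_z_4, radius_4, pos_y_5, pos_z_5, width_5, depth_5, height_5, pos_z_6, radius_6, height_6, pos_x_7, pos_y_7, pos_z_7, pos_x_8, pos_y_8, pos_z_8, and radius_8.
pos_x_1 = 2.5; pos_y_1 = 4.5; pos_z_1 = 3; height_1 = 2; pos_x_2 = 3; pos_y_2 = 2.5; pos_z_2 = 3; height_2 = 2; pos_x_3 = 4.5; pos_y_3 = 3; pos_z_3 = 0.5; radius_3 = 0.5; pos_y_4 = 1.5; pos_z_4 = 7; radius_4 = 1; pos_y_5 = 4; pos_z_5 = 5.5; width_5 = 1; depth_5 = 2; height_5 = 2; pos_z_6 = 0.5; radius_6 = 1.5; height_6 = 1.5; pos_x_7 = 1.5; pos_y_7 = 6.5; pos_z_7 = 1; pos_x_8 = 1.5; pos_y_8 = 4.5; pos_z_8 = 1; radius_8 = 1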